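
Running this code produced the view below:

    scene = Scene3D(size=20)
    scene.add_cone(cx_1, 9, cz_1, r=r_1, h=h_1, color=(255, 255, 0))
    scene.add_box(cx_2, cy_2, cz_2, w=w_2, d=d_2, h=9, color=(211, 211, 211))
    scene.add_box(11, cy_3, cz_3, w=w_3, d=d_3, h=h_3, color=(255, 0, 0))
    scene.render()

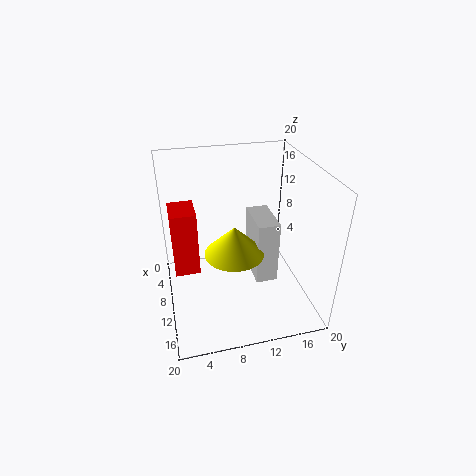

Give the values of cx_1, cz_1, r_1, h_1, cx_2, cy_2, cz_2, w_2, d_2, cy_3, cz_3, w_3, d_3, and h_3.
cx_1 = 12; cz_1 = 9; r_1 = 4; h_1 = 4; cx_2 = 7; cy_2 = 12; cz_2 = 4; w_2 = 6; d_2 = 3; cy_3 = 1; cz_3 = 9; w_3 = 4; d_3 = 3; h_3 = 8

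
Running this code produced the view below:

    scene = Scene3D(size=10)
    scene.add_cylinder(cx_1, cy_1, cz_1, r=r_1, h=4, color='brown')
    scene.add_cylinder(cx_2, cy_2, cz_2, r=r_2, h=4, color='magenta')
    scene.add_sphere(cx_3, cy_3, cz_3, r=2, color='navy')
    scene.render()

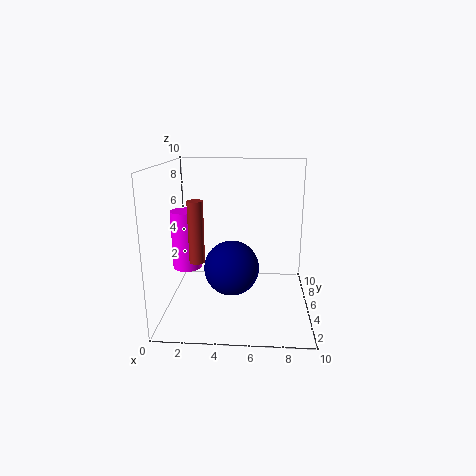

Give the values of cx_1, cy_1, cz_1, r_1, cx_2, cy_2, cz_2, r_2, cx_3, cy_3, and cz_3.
cx_1 = 2.5, cy_1 = 3, cz_1 = 4, r_1 = 0.5, cx_2 = 1.5, cy_2 = 4.5, cz_2 = 3, r_2 = 1, cx_3 = 4.5, cy_3 = 5.5, cz_3 = 2.5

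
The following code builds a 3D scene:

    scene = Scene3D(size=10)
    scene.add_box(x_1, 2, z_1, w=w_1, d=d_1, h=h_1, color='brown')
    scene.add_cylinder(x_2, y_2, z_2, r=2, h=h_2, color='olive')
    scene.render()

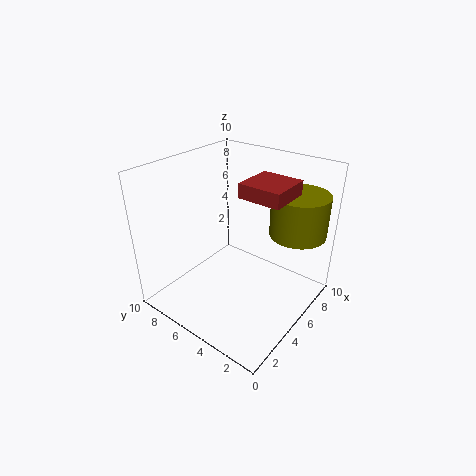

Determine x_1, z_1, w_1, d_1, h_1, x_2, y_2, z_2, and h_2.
x_1 = 5; z_1 = 8; w_1 = 3; d_1 = 3; h_1 = 1; x_2 = 8; y_2 = 2; z_2 = 5; h_2 = 3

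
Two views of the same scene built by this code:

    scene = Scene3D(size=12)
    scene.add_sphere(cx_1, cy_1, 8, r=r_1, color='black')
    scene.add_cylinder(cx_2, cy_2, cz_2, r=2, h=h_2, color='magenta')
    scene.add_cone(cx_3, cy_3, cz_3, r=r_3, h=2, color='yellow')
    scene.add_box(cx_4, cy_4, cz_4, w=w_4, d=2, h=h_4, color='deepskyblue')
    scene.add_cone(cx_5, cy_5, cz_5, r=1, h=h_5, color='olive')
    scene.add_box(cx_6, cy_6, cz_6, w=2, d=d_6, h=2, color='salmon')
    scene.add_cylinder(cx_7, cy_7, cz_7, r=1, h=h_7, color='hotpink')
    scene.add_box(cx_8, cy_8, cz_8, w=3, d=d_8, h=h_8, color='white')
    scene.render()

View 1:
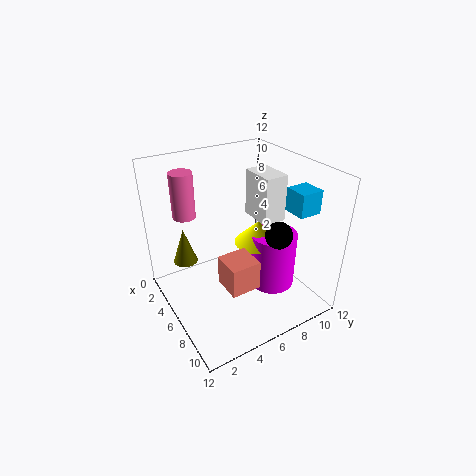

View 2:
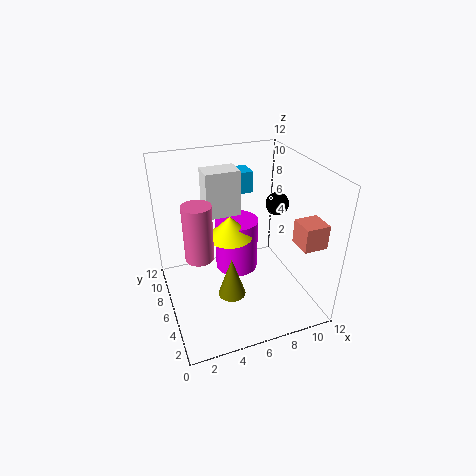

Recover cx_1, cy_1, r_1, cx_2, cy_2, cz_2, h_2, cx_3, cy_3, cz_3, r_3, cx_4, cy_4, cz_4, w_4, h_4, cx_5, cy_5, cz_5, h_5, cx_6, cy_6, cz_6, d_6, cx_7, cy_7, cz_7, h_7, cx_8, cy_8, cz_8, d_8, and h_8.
cx_1 = 10
cy_1 = 7
r_1 = 1
cx_2 = 7
cy_2 = 9
cz_2 = 1
h_2 = 5
cx_3 = 6
cy_3 = 8
cz_3 = 5
r_3 = 2
cx_4 = 7
cy_4 = 10
cz_4 = 8
w_4 = 2
h_4 = 2
cx_5 = 4
cy_5 = 2
cz_5 = 4
h_5 = 3
cx_6 = 10
cy_6 = 2
cz_6 = 6
d_6 = 2
cx_7 = 2
cy_7 = 3
cz_7 = 7
h_7 = 4
cx_8 = 4
cy_8 = 8
cz_8 = 7
d_8 = 2
h_8 = 4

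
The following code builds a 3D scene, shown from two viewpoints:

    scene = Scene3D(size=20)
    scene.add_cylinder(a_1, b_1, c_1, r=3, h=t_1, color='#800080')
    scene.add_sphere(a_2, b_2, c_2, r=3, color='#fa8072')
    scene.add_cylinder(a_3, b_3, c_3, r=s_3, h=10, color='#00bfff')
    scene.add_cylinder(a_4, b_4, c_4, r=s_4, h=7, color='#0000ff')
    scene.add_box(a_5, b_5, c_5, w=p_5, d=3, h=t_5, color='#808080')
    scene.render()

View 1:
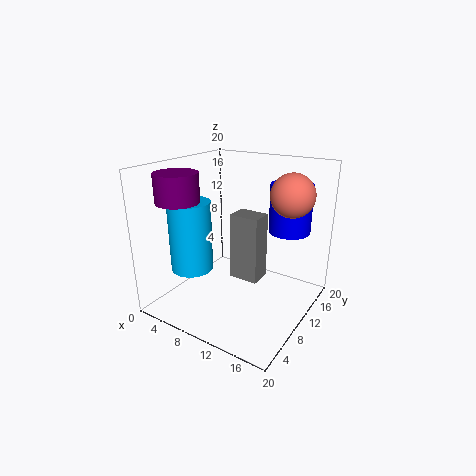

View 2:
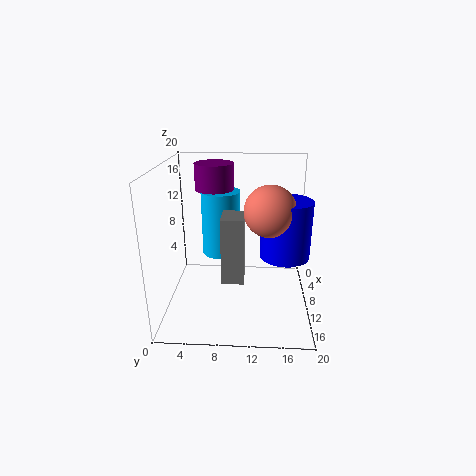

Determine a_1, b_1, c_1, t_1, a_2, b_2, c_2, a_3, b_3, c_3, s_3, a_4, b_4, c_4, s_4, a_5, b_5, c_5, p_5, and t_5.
a_1 = 3
b_1 = 6
c_1 = 15
t_1 = 4
a_2 = 16
b_2 = 14
c_2 = 16
a_3 = 4
b_3 = 7
c_3 = 5
s_3 = 3
a_4 = 15
b_4 = 16
c_4 = 10
s_4 = 3
a_5 = 10
b_5 = 8
c_5 = 5
p_5 = 4
t_5 = 9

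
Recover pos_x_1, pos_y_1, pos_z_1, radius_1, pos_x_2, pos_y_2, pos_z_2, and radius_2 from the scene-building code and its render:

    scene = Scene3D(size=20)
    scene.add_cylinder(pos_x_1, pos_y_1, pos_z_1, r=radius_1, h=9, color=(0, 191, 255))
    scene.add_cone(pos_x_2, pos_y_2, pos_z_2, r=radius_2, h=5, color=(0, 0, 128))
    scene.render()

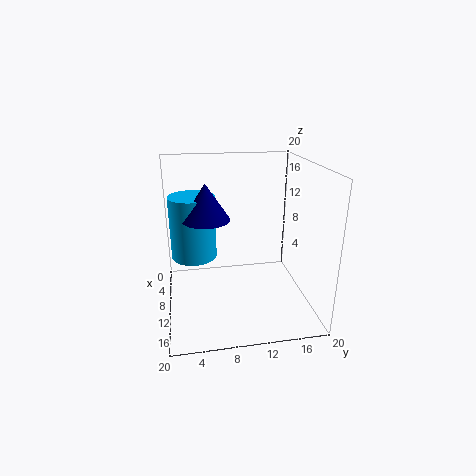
pos_x_1 = 7.25; pos_y_1 = 4; pos_z_1 = 6.5; radius_1 = 3.25; pos_x_2 = 9.5; pos_y_2 = 5.75; pos_z_2 = 12.75; radius_2 = 3.25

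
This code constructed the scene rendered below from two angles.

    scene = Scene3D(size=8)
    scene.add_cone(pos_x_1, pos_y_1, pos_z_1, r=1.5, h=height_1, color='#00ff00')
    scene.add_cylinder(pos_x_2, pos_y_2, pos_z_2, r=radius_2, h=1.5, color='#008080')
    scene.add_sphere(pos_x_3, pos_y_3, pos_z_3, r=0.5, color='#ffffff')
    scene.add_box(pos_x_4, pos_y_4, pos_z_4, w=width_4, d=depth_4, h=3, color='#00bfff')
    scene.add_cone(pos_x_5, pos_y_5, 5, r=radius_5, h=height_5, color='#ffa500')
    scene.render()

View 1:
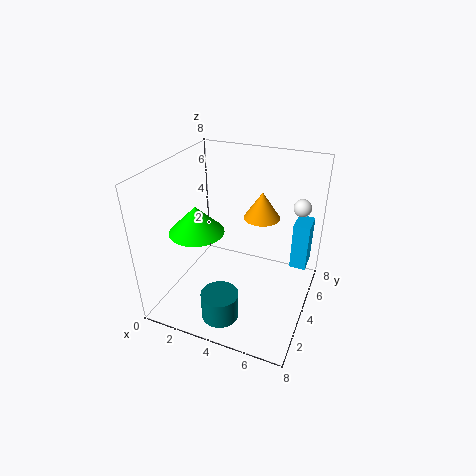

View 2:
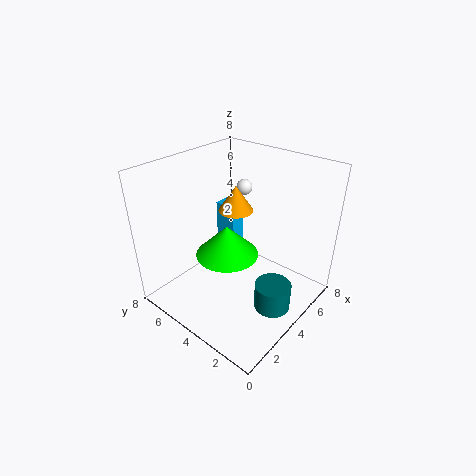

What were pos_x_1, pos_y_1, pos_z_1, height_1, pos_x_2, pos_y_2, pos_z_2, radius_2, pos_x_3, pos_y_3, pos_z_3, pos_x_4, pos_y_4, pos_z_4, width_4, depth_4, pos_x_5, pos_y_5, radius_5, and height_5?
pos_x_1 = 2
pos_y_1 = 3
pos_z_1 = 4.5
height_1 = 1.5
pos_x_2 = 4
pos_y_2 = 1.5
pos_z_2 = 0.5
radius_2 = 1
pos_x_3 = 7
pos_y_3 = 6
pos_z_3 = 5.5
pos_x_4 = 6.5
pos_y_4 = 6.5
pos_z_4 = 1
width_4 = 1
depth_4 = 1.5
pos_x_5 = 5
pos_y_5 = 5
radius_5 = 1
height_5 = 1.5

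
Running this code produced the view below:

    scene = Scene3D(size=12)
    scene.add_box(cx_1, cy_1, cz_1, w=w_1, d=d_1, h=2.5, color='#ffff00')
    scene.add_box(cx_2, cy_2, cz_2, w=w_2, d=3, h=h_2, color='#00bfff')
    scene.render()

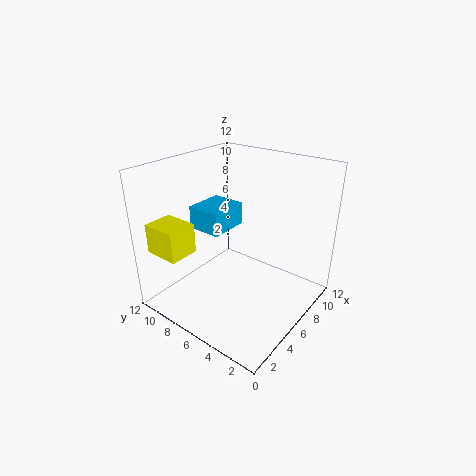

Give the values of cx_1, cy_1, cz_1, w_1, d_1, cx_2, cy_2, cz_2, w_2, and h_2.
cx_1 = 1
cy_1 = 8.5
cz_1 = 5
w_1 = 2.5
d_1 = 3
cx_2 = 5
cy_2 = 7.5
cz_2 = 6
w_2 = 3.5
h_2 = 2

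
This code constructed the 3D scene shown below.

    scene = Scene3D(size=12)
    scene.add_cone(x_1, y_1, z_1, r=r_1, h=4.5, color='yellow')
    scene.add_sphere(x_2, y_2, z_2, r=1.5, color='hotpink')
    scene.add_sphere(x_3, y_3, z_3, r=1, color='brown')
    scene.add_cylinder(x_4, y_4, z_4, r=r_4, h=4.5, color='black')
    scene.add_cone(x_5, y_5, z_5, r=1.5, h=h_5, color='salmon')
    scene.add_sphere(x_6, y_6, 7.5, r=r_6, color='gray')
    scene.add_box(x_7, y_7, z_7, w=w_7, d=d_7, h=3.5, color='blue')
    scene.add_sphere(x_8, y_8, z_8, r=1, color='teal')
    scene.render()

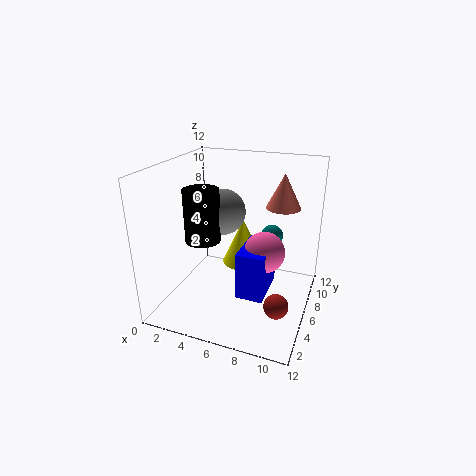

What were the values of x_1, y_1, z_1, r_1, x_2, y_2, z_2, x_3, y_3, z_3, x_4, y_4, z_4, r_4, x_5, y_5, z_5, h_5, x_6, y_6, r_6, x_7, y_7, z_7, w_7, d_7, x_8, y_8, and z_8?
x_1 = 5
y_1 = 10
z_1 = 1.5
r_1 = 2
x_2 = 9
y_2 = 3.5
z_2 = 6.5
x_3 = 10
y_3 = 4
z_3 = 1.5
x_4 = 3
y_4 = 5.5
z_4 = 5.5
r_4 = 1.5
x_5 = 9
y_5 = 9
z_5 = 8
h_5 = 3
x_6 = 4
y_6 = 7.5
r_6 = 2
x_7 = 7.5
y_7 = 1.5
z_7 = 3.5
w_7 = 2
d_7 = 3.5
x_8 = 8
y_8 = 9.5
z_8 = 5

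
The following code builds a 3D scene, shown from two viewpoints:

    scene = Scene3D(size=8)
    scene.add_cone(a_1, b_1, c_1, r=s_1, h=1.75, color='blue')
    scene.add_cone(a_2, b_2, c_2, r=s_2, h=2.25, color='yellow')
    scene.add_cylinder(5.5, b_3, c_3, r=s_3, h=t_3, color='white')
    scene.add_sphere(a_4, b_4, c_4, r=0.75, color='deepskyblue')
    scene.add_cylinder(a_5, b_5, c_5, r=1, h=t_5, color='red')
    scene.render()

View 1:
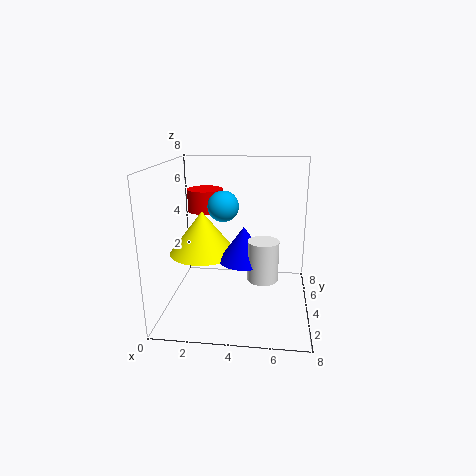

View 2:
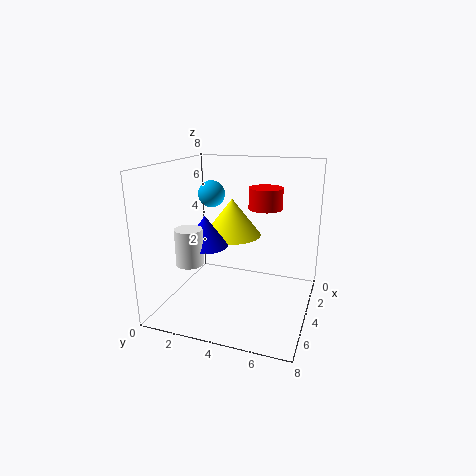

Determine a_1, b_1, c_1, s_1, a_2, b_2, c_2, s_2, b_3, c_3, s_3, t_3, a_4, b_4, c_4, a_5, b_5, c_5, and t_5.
a_1 = 4.5, b_1 = 2.25, c_1 = 3.5, s_1 = 1.25, a_2 = 2.25, b_2 = 3, c_2 = 3.5, s_2 = 1.75, b_3 = 1.75, c_3 = 2.75, s_3 = 0.75, t_3 = 2, a_4 = 3.5, b_4 = 2.25, c_4 = 6.25, a_5 = 2, b_5 = 5, c_5 = 5.25, t_5 = 1.25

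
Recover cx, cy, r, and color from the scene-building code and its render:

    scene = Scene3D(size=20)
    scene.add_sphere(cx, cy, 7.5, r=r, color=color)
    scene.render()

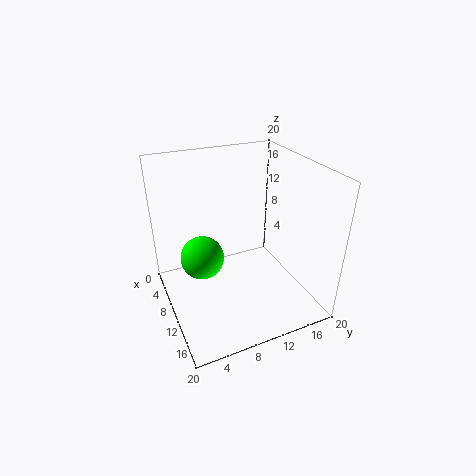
cx = 9; cy = 5; r = 3; color = 'lime'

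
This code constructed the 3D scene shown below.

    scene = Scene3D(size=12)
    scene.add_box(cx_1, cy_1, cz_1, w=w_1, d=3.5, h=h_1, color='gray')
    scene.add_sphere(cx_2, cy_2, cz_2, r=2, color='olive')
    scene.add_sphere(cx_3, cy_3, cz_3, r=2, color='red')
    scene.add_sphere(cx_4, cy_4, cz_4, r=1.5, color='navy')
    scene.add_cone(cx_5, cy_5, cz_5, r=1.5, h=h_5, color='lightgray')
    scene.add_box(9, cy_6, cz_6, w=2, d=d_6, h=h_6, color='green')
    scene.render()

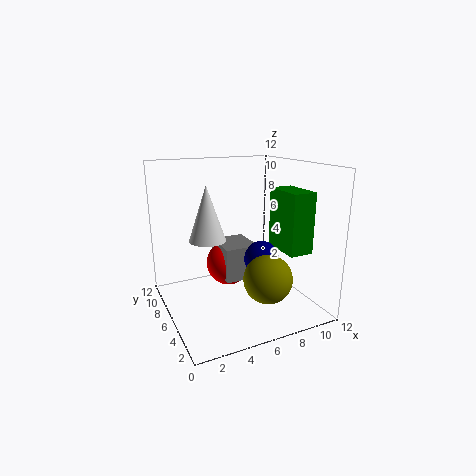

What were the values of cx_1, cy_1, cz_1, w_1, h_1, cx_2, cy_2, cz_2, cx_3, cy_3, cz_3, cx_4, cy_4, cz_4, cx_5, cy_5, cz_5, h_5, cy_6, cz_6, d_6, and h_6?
cx_1 = 5, cy_1 = 6, cz_1 = 2, w_1 = 3, h_1 = 3, cx_2 = 7.5, cy_2 = 3.5, cz_2 = 3, cx_3 = 6, cy_3 = 8, cz_3 = 3, cx_4 = 8, cy_4 = 5.5, cz_4 = 4, cx_5 = 3.5, cy_5 = 6.5, cz_5 = 6, h_5 = 4.5, cy_6 = 2.5, cz_6 = 5, d_6 = 3.5, h_6 = 5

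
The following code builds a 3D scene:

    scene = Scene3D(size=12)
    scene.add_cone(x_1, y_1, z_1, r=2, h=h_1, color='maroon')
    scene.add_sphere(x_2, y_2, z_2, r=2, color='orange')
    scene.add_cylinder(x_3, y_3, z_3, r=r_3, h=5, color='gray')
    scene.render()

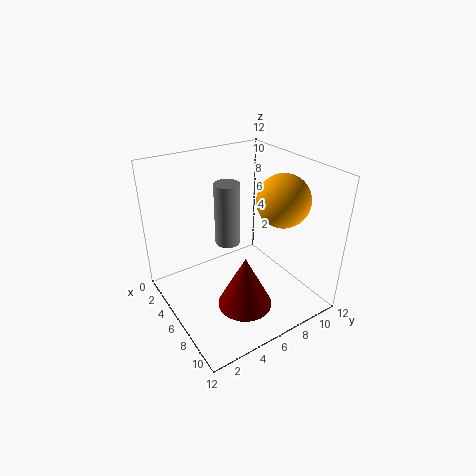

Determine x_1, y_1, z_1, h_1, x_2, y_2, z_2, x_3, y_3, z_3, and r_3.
x_1 = 10
y_1 = 4
z_1 = 3
h_1 = 4
x_2 = 9
y_2 = 8
z_2 = 10
x_3 = 6
y_3 = 5
z_3 = 6
r_3 = 1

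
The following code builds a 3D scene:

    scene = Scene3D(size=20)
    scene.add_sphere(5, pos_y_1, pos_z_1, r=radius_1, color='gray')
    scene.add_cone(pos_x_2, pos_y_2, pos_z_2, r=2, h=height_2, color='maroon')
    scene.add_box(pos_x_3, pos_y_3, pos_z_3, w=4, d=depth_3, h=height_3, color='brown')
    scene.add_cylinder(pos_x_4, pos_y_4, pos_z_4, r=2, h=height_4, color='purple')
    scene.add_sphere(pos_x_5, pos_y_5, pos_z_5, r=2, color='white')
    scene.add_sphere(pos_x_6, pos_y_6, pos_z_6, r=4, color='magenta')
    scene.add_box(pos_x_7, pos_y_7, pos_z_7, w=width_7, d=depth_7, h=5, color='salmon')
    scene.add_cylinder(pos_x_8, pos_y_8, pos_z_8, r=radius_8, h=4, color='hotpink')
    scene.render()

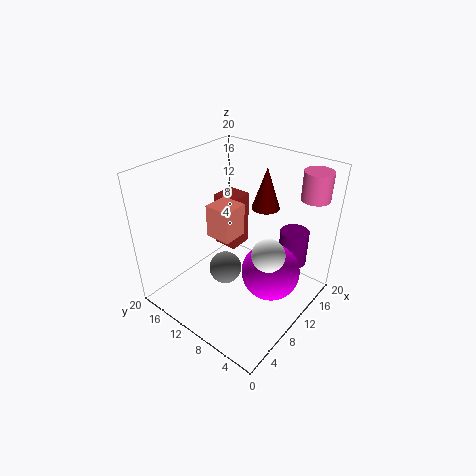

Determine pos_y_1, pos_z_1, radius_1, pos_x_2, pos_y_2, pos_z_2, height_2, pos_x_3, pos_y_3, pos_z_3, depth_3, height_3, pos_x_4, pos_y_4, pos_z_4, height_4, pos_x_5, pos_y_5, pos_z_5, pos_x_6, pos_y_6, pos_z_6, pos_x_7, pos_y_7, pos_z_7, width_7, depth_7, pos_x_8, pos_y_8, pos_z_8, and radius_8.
pos_y_1 = 8
pos_z_1 = 9
radius_1 = 2
pos_x_2 = 15
pos_y_2 = 9
pos_z_2 = 13
height_2 = 6
pos_x_3 = 15
pos_y_3 = 15
pos_z_3 = 3
depth_3 = 4
height_3 = 9
pos_x_4 = 15
pos_y_4 = 4
pos_z_4 = 6
height_4 = 5
pos_x_5 = 7
pos_y_5 = 3
pos_z_5 = 12
pos_x_6 = 11
pos_y_6 = 5
pos_z_6 = 6
pos_x_7 = 10
pos_y_7 = 12
pos_z_7 = 8
width_7 = 4
depth_7 = 4
pos_x_8 = 18
pos_y_8 = 3
pos_z_8 = 15
radius_8 = 2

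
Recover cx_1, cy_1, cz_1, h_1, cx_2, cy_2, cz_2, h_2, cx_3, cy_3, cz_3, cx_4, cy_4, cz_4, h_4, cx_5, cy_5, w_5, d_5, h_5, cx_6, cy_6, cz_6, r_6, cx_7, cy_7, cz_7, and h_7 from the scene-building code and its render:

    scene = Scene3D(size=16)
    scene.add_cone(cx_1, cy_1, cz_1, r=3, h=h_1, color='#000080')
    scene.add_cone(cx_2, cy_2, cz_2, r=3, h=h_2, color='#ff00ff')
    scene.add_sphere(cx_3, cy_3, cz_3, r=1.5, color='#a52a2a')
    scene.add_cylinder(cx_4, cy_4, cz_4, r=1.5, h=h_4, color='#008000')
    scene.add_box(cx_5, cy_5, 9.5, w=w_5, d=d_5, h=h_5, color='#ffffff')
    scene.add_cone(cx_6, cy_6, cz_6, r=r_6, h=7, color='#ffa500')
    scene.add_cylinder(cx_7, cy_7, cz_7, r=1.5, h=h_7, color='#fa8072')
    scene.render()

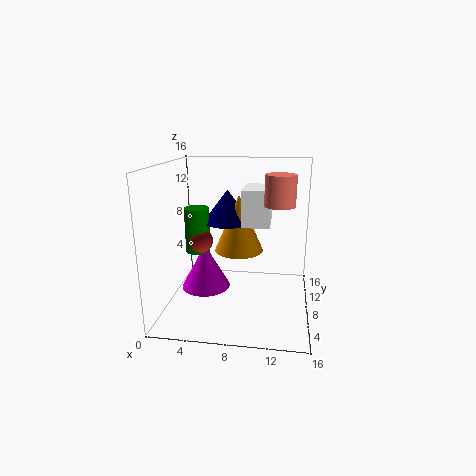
cx_1 = 6; cy_1 = 12.5; cz_1 = 8.5; h_1 = 4; cx_2 = 3.5; cy_2 = 10.5; cz_2 = 0.5; h_2 = 5.5; cx_3 = 3; cy_3 = 10.5; cz_3 = 6.5; cx_4 = 2.5; cy_4 = 11; cz_4 = 5; h_4 = 5.5; cx_5 = 8.5; cy_5 = 7; w_5 = 3; d_5 = 4.5; h_5 = 4; cx_6 = 7.5; cy_6 = 12; cz_6 = 5; r_6 = 3; cx_7 = 12.5; cy_7 = 5; cz_7 = 12.5; h_7 = 3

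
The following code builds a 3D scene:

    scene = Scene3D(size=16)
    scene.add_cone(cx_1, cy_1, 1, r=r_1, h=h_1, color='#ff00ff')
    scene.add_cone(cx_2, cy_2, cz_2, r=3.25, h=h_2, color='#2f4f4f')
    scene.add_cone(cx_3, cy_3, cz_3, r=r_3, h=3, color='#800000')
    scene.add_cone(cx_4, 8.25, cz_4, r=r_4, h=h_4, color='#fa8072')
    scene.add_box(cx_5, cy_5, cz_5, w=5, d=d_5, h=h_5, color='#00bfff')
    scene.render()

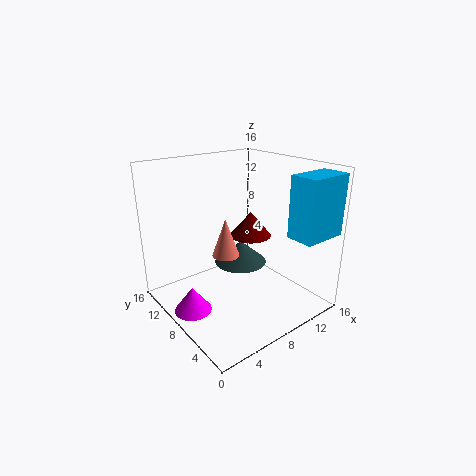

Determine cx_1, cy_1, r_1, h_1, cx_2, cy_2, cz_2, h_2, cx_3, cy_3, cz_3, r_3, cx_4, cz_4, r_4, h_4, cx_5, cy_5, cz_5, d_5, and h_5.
cx_1 = 2
cy_1 = 8.25
r_1 = 2
h_1 = 2.75
cx_2 = 10.75
cy_2 = 11
cz_2 = 3
h_2 = 2.75
cx_3 = 11.5
cy_3 = 10
cz_3 = 6.75
r_3 = 2.5
cx_4 = 6.5
cz_4 = 6.25
r_4 = 1.5
h_4 = 4.25
cx_5 = 10.75
cy_5 = 0.25
cz_5 = 9
d_5 = 3
h_5 = 6.5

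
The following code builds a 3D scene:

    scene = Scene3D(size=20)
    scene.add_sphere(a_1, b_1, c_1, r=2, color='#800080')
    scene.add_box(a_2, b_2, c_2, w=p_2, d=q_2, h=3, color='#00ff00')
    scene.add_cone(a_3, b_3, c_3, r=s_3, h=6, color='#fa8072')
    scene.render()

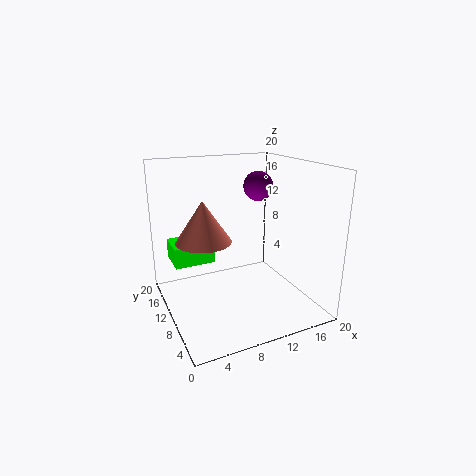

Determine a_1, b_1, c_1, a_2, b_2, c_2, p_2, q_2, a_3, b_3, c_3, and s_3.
a_1 = 13
b_1 = 10
c_1 = 17
a_2 = 2
b_2 = 14
c_2 = 5
p_2 = 6
q_2 = 5
a_3 = 6
b_3 = 13
c_3 = 9
s_3 = 4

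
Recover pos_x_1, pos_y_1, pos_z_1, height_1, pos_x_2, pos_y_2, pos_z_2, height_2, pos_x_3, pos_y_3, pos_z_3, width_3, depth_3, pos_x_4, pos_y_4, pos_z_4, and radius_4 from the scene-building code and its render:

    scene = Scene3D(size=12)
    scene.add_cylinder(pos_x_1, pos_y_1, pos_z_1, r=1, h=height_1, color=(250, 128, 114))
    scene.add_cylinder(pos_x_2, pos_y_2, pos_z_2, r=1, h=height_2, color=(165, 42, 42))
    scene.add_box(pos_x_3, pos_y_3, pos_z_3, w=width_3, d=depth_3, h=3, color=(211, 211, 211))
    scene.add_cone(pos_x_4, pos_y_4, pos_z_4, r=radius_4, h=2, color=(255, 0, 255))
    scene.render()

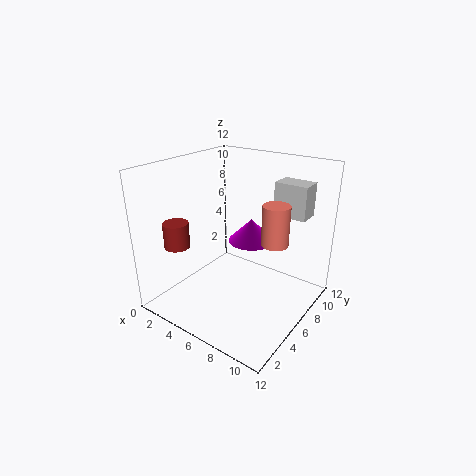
pos_x_1 = 10, pos_y_1 = 5, pos_z_1 = 7, height_1 = 3, pos_x_2 = 3, pos_y_2 = 2, pos_z_2 = 6, height_2 = 2, pos_x_3 = 7, pos_y_3 = 10, pos_z_3 = 7, width_3 = 3, depth_3 = 2, pos_x_4 = 6, pos_y_4 = 8, pos_z_4 = 5, radius_4 = 2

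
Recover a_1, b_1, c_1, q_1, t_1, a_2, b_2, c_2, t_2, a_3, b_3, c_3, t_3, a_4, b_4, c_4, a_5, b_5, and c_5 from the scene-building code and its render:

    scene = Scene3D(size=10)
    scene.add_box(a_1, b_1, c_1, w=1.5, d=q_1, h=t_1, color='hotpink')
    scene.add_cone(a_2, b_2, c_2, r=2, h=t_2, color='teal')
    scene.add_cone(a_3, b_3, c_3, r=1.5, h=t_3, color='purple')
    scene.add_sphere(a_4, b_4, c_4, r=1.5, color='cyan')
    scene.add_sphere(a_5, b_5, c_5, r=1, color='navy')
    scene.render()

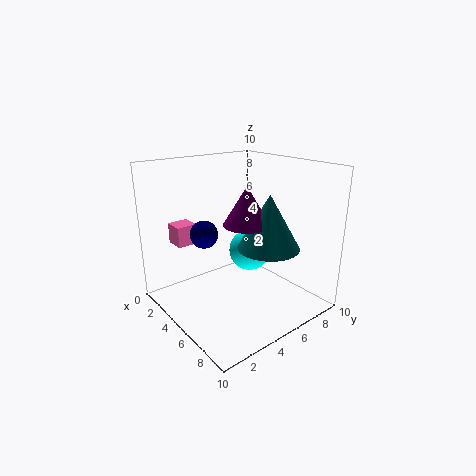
a_1 = 0.5, b_1 = 2, c_1 = 4, q_1 = 1.5, t_1 = 1.5, a_2 = 7.5, b_2 = 5.5, c_2 = 5, t_2 = 3.5, a_3 = 6.5, b_3 = 4.5, c_3 = 6.5, t_3 = 2.5, a_4 = 4.5, b_4 = 6.5, c_4 = 3.5, a_5 = 3, b_5 = 3.5, c_5 = 5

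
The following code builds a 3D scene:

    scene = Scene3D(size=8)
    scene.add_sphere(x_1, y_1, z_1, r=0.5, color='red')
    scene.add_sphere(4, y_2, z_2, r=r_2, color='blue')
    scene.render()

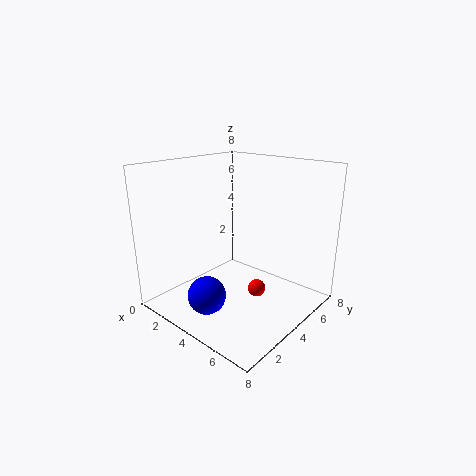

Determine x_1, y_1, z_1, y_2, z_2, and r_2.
x_1 = 5; y_1 = 4.5; z_1 = 1; y_2 = 1.5; z_2 = 1.5; r_2 = 1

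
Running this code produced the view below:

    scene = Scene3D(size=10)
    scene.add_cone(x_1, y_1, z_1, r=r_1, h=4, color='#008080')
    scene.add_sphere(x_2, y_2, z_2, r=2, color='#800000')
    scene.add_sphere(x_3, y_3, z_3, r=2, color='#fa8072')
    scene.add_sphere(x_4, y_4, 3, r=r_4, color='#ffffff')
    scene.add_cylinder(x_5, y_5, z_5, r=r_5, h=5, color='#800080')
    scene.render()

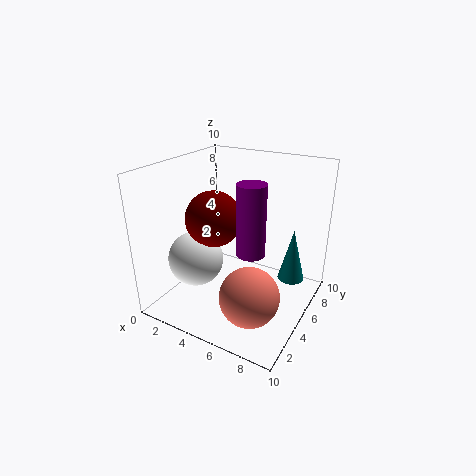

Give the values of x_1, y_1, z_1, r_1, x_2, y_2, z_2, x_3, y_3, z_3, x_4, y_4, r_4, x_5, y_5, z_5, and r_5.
x_1 = 8
y_1 = 8
z_1 = 1
r_1 = 1
x_2 = 3
y_2 = 5
z_2 = 6
x_3 = 7
y_3 = 3
z_3 = 2
x_4 = 2
y_4 = 4
r_4 = 2
x_5 = 6
y_5 = 5
z_5 = 4
r_5 = 1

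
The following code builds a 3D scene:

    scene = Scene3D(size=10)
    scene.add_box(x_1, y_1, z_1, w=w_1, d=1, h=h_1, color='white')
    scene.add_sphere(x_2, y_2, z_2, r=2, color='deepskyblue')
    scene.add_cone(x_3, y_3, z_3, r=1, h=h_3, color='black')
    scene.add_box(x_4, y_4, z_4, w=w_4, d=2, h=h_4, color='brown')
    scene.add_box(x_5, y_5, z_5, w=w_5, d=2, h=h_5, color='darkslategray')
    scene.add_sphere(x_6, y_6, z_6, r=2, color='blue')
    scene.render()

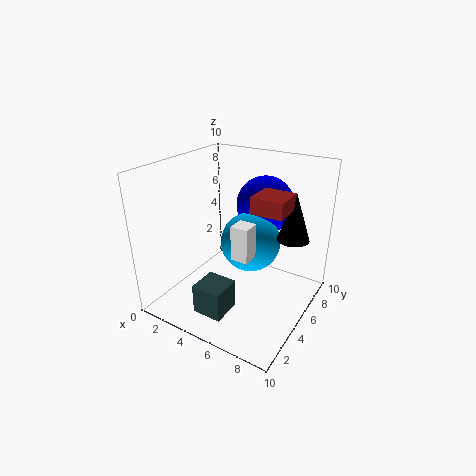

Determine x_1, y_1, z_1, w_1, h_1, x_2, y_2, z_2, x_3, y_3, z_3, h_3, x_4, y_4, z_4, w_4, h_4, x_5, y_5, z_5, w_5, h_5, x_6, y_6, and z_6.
x_1 = 7; y_1 = 1; z_1 = 6; w_1 = 1; h_1 = 2; x_2 = 6; y_2 = 5; z_2 = 5; x_3 = 9; y_3 = 5; z_3 = 6; h_3 = 3; x_4 = 7; y_4 = 3; z_4 = 8; w_4 = 2; h_4 = 1; x_5 = 4; y_5 = 1; z_5 = 1; w_5 = 2; h_5 = 2; x_6 = 6; y_6 = 7; z_6 = 7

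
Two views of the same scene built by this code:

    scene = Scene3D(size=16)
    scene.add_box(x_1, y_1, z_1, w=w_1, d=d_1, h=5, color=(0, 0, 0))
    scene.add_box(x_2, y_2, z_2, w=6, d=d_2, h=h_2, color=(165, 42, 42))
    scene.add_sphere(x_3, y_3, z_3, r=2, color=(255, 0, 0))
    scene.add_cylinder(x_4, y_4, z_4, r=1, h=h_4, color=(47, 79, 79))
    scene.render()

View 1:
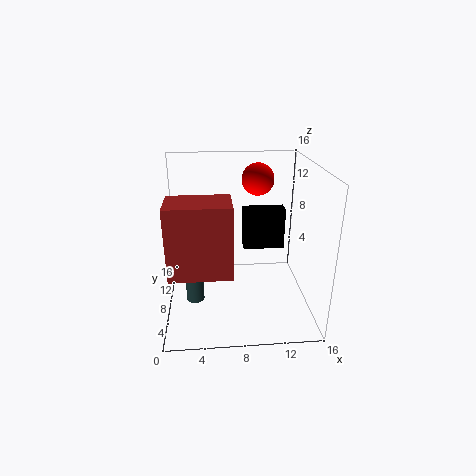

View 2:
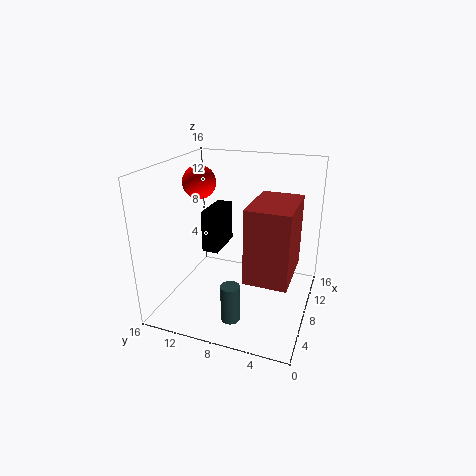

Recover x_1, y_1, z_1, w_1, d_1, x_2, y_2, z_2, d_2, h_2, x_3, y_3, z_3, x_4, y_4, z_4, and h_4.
x_1 = 9; y_1 = 11; z_1 = 5; w_1 = 5; d_1 = 2; x_2 = 1; y_2 = 1; z_2 = 7; d_2 = 4; h_2 = 7; x_3 = 11; y_3 = 14; z_3 = 13; x_4 = 3; y_4 = 7; z_4 = 1; h_4 = 4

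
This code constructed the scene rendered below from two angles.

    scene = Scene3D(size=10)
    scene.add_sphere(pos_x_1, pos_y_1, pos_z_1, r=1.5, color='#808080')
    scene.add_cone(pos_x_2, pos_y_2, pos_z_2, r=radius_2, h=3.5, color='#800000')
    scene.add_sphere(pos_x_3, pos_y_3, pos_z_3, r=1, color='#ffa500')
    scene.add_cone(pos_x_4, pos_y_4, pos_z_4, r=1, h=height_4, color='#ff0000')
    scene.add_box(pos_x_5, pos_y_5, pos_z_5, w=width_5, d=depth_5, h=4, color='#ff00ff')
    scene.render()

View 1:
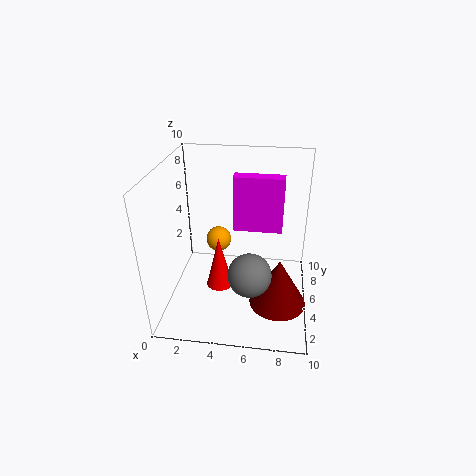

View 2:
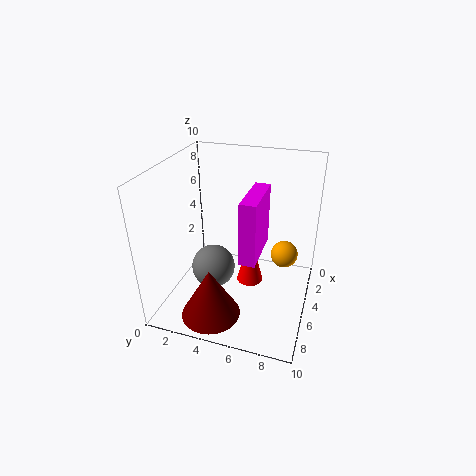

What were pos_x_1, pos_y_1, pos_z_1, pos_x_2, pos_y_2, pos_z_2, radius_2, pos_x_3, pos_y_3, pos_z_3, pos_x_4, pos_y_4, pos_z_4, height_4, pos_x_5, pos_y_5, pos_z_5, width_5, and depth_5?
pos_x_1 = 6; pos_y_1 = 3.5; pos_z_1 = 3; pos_x_2 = 8; pos_y_2 = 4; pos_z_2 = 0.5; radius_2 = 2; pos_x_3 = 3; pos_y_3 = 8; pos_z_3 = 3; pos_x_4 = 3.5; pos_y_4 = 5.5; pos_z_4 = 0.5; height_4 = 4; pos_x_5 = 4.5; pos_y_5 = 6; pos_z_5 = 5; width_5 = 3.5; depth_5 = 1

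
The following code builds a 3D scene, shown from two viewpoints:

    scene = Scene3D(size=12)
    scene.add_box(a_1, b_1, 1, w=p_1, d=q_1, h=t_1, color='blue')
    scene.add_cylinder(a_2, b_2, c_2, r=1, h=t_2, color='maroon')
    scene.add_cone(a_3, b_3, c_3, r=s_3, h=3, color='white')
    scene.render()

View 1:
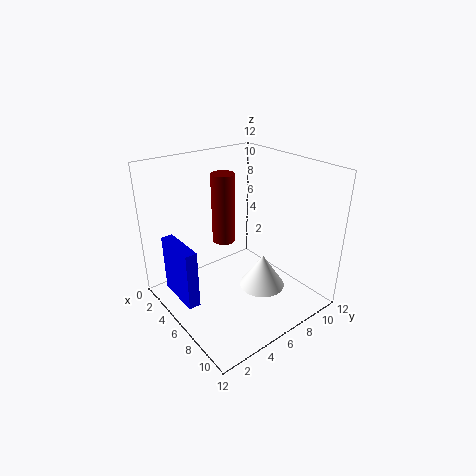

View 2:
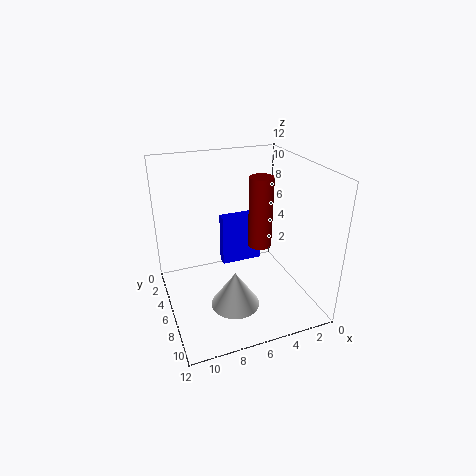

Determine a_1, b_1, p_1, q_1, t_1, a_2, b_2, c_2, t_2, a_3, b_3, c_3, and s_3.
a_1 = 2, b_1 = 1, p_1 = 4, q_1 = 1, t_1 = 5, a_2 = 4, b_2 = 6, c_2 = 5, t_2 = 6, a_3 = 7, b_3 = 8, c_3 = 1, s_3 = 2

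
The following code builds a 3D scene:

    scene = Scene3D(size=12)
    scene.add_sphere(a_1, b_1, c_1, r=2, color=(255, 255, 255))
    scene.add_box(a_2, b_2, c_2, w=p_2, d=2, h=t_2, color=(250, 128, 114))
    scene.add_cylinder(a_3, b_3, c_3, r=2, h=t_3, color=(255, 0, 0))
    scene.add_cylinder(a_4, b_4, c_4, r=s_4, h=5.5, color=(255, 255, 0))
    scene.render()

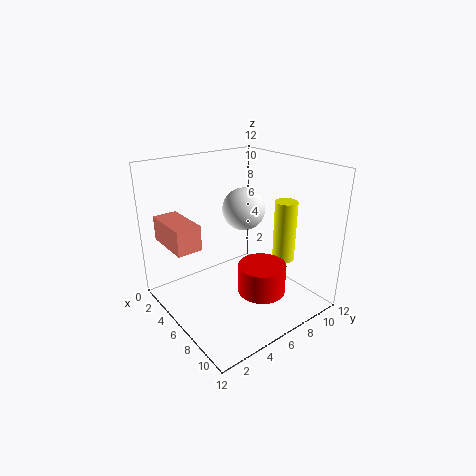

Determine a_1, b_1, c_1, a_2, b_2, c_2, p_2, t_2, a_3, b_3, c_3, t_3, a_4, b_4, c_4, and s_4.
a_1 = 3; b_1 = 9; c_1 = 7; a_2 = 2; b_2 = 0.5; c_2 = 6; p_2 = 4; t_2 = 2; a_3 = 8; b_3 = 7; c_3 = 1.5; t_3 = 2.5; a_4 = 7; b_4 = 10.5; c_4 = 3; s_4 = 1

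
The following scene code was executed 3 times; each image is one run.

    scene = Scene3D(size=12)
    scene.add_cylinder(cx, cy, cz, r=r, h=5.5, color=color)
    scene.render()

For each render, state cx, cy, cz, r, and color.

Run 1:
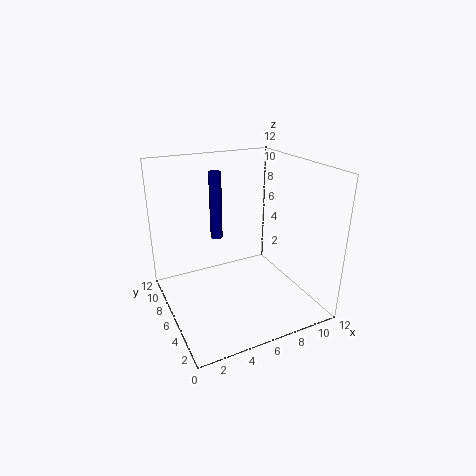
cx = 4.5; cy = 7; cz = 6; r = 0.5; color = 'navy'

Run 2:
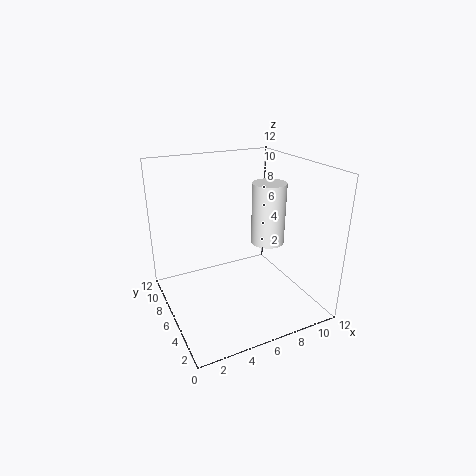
cx = 9.5; cy = 7; cz = 4.5; r = 1.5; color = 'white'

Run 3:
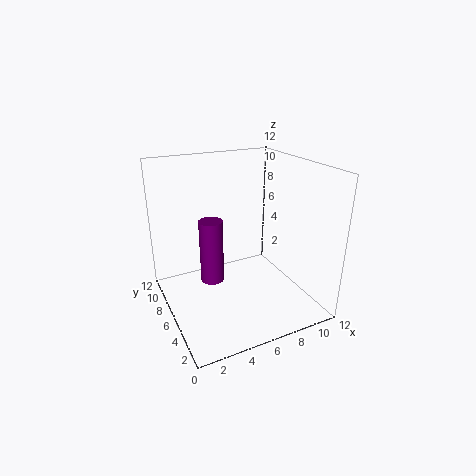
cx = 4; cy = 7; cz = 2; r = 1; color = 'purple'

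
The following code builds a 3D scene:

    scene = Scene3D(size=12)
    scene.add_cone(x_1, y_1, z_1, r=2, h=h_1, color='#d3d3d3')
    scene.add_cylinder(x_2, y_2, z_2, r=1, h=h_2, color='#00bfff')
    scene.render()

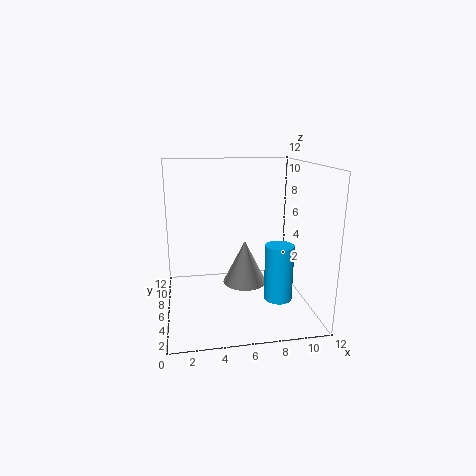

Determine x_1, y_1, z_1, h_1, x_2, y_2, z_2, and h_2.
x_1 = 7
y_1 = 8
z_1 = 1
h_1 = 4
x_2 = 8
y_2 = 1
z_2 = 3
h_2 = 4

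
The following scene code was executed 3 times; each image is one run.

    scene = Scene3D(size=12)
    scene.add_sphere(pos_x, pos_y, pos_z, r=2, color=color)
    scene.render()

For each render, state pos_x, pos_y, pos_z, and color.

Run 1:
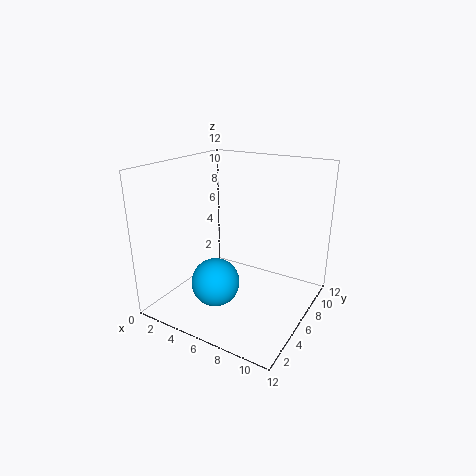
pos_x = 5
pos_y = 4
pos_z = 2.5
color = 'deepskyblue'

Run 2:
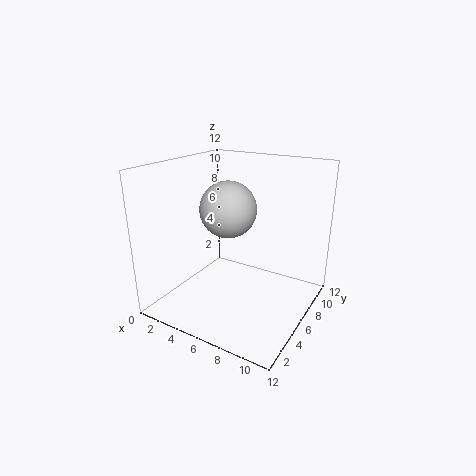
pos_x = 7
pos_y = 3
pos_z = 9.5
color = 'lightgray'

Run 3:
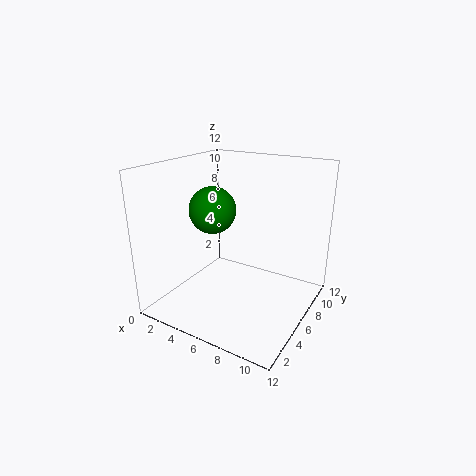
pos_x = 3.5
pos_y = 6
pos_z = 8
color = 'green'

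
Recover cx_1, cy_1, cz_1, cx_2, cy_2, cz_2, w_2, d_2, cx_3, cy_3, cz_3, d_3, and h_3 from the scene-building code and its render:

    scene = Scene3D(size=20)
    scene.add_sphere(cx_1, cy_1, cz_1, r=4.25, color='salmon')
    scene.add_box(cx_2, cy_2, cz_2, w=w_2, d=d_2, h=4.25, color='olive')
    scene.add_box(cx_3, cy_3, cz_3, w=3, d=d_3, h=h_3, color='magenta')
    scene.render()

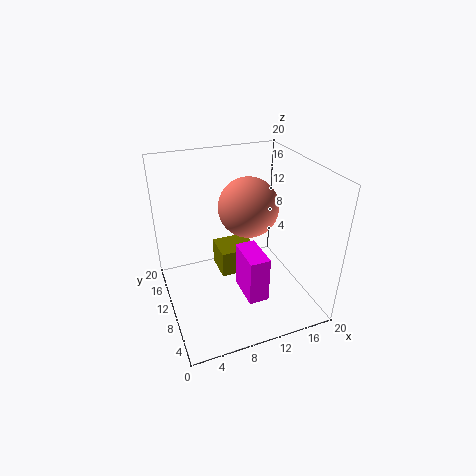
cx_1 = 12.25, cy_1 = 11.75, cz_1 = 13.5, cx_2 = 9, cy_2 = 14, cz_2 = 0.5, w_2 = 5.75, d_2 = 5, cx_3 = 10.5, cy_3 = 6.5, cz_3 = 0.5, d_3 = 5.75, h_3 = 7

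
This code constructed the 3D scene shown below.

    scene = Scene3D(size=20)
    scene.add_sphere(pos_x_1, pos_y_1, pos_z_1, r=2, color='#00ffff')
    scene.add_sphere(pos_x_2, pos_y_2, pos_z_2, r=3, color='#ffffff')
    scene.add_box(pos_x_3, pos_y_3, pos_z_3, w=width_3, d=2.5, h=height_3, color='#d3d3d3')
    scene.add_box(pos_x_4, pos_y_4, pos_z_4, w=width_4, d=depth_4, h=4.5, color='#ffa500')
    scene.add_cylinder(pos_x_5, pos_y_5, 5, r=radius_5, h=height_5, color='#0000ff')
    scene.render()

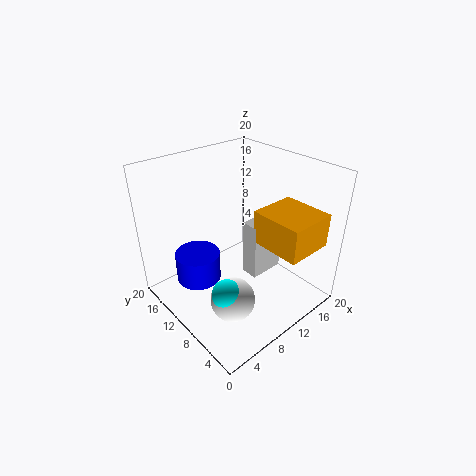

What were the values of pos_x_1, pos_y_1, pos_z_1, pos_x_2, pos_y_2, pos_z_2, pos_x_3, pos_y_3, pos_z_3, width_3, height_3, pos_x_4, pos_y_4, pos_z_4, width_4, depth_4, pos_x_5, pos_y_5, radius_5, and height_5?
pos_x_1 = 5; pos_y_1 = 6.5; pos_z_1 = 5; pos_x_2 = 6; pos_y_2 = 6.5; pos_z_2 = 3.5; pos_x_3 = 10.5; pos_y_3 = 7; pos_z_3 = 4.5; width_3 = 5; height_3 = 8; pos_x_4 = 10.5; pos_y_4 = 0.5; pos_z_4 = 10.5; width_4 = 6.5; depth_4 = 7; pos_x_5 = 4.5; pos_y_5 = 12; radius_5 = 3; height_5 = 4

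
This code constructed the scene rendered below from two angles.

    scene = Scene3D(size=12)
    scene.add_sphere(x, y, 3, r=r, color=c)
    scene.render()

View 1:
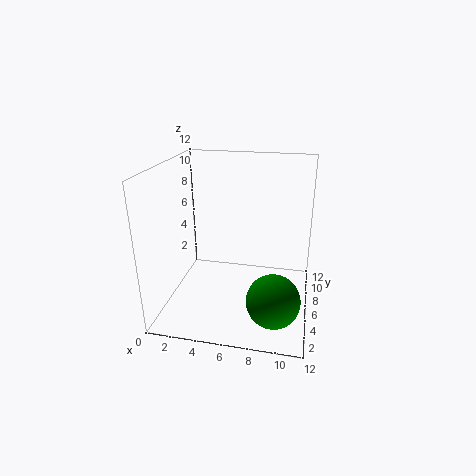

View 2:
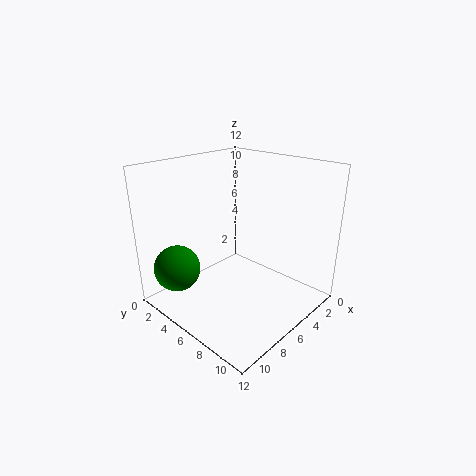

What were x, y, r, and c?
x = 9.5
y = 2
r = 2
c = 'green'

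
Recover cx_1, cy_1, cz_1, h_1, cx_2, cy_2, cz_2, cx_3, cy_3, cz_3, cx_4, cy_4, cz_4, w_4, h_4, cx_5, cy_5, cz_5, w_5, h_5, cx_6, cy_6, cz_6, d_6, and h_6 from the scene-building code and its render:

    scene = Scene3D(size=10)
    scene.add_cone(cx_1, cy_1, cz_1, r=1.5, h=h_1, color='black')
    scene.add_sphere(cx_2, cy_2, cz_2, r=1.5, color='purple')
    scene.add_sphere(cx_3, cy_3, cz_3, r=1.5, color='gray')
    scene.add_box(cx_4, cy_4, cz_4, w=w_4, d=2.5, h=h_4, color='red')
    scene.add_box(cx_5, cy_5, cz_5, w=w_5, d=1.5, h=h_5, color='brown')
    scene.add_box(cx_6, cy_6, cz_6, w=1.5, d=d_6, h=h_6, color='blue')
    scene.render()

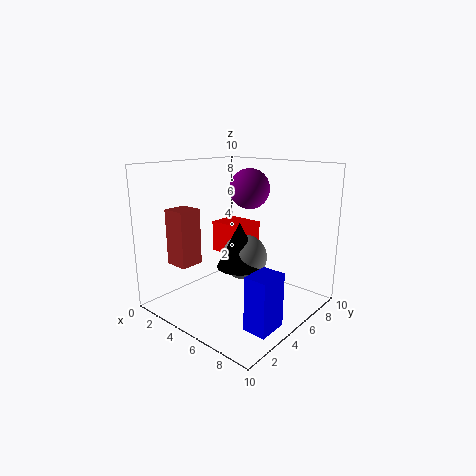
cx_1 = 6
cy_1 = 4
cz_1 = 3.5
h_1 = 3
cx_2 = 4
cy_2 = 7.5
cz_2 = 8
cx_3 = 6
cy_3 = 4.5
cz_3 = 4
cx_4 = 0.5
cy_4 = 7
cz_4 = 2.5
w_4 = 3
h_4 = 2.5
cx_5 = 3
cy_5 = 0.5
cz_5 = 4
w_5 = 1.5
h_5 = 3.5
cx_6 = 8
cy_6 = 2
cz_6 = 0.5
d_6 = 2
h_6 = 3.5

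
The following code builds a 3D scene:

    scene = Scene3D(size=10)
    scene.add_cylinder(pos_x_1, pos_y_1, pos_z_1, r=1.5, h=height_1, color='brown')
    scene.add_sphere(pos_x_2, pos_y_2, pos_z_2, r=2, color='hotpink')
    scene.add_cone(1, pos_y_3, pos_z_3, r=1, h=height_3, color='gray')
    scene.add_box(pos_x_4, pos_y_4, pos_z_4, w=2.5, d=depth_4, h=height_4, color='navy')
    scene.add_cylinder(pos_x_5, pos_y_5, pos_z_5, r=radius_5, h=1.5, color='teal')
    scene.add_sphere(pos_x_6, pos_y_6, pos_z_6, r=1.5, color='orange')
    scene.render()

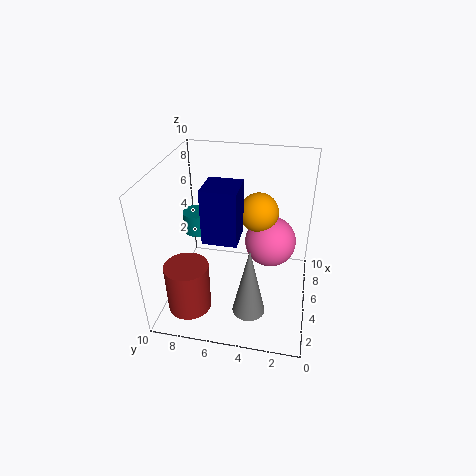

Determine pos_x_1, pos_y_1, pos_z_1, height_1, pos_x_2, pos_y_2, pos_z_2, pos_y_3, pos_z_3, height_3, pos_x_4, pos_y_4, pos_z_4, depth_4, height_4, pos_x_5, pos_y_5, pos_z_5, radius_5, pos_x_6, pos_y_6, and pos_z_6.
pos_x_1 = 2.5
pos_y_1 = 8
pos_z_1 = 0.5
height_1 = 3.5
pos_x_2 = 8
pos_y_2 = 3
pos_z_2 = 3
pos_y_3 = 3.5
pos_z_3 = 2.5
height_3 = 4.5
pos_x_4 = 4.5
pos_y_4 = 5
pos_z_4 = 4.5
depth_4 = 2.5
height_4 = 4
pos_x_5 = 5.5
pos_y_5 = 8
pos_z_5 = 5
radius_5 = 1
pos_x_6 = 8
pos_y_6 = 4
pos_z_6 = 5.5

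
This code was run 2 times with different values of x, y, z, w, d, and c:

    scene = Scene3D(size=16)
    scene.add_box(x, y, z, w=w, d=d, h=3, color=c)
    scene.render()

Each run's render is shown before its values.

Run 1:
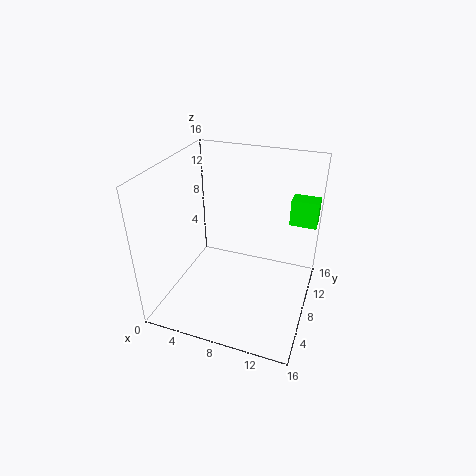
x = 13; y = 11; z = 9; w = 3; d = 2; c = 'lime'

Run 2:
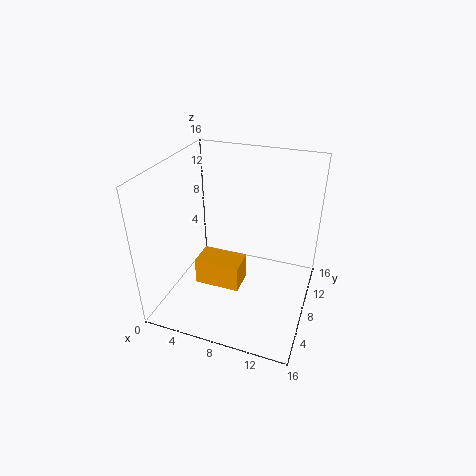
x = 4; y = 5; z = 3; w = 5; d = 3; c = 'orange'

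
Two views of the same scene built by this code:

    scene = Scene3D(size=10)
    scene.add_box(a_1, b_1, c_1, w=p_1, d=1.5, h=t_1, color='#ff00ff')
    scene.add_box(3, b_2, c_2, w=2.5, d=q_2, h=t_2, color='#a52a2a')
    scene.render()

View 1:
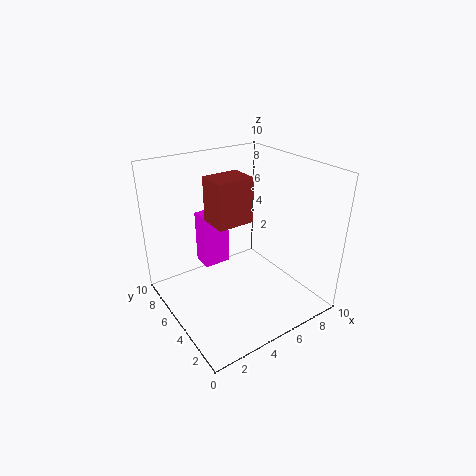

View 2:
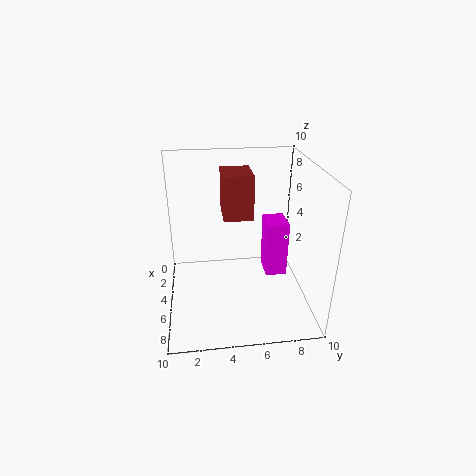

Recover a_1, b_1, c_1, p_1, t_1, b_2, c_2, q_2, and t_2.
a_1 = 3.5, b_1 = 7, c_1 = 2, p_1 = 2, t_1 = 4, b_2 = 4, c_2 = 6.5, q_2 = 2, t_2 = 3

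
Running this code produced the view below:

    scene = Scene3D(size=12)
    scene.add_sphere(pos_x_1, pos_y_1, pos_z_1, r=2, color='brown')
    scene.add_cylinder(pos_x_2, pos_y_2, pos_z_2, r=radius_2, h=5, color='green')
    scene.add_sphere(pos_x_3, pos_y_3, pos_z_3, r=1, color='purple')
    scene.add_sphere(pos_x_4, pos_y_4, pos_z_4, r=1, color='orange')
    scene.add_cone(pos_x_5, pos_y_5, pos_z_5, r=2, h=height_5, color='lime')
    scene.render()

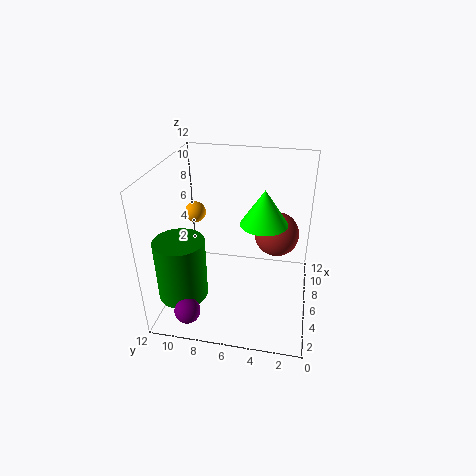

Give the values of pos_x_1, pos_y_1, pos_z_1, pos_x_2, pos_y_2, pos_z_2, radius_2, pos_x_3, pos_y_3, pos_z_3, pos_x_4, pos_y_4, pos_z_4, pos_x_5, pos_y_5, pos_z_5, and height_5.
pos_x_1 = 9
pos_y_1 = 3
pos_z_1 = 5
pos_x_2 = 3
pos_y_2 = 10
pos_z_2 = 2
radius_2 = 2
pos_x_3 = 1
pos_y_3 = 9
pos_z_3 = 2
pos_x_4 = 10
pos_y_4 = 11
pos_z_4 = 6
pos_x_5 = 7
pos_y_5 = 4
pos_z_5 = 7
height_5 = 3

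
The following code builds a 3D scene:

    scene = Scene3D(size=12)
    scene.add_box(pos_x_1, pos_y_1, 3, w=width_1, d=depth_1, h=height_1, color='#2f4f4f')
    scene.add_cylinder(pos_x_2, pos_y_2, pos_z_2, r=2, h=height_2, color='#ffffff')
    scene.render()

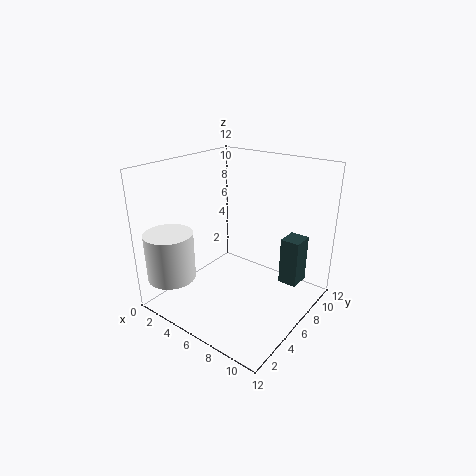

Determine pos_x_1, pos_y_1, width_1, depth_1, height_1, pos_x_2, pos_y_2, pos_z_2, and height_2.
pos_x_1 = 9.75
pos_y_1 = 6.5
width_1 = 1.5
depth_1 = 1.75
height_1 = 3.75
pos_x_2 = 2
pos_y_2 = 2
pos_z_2 = 2.75
height_2 = 4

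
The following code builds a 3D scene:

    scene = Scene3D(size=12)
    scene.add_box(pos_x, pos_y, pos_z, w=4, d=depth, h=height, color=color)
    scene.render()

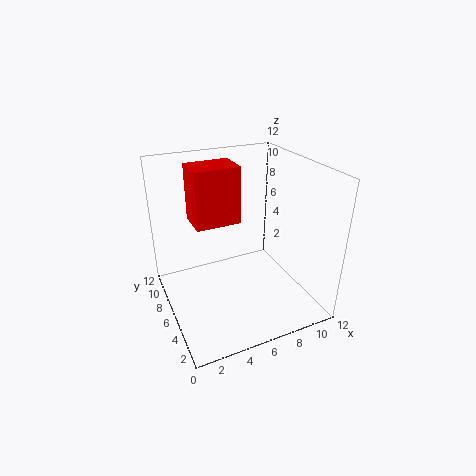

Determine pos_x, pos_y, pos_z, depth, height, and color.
pos_x = 3; pos_y = 7.5; pos_z = 6.5; depth = 3; height = 5; color = 'red'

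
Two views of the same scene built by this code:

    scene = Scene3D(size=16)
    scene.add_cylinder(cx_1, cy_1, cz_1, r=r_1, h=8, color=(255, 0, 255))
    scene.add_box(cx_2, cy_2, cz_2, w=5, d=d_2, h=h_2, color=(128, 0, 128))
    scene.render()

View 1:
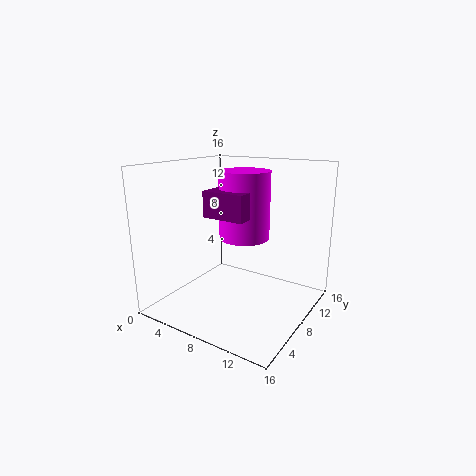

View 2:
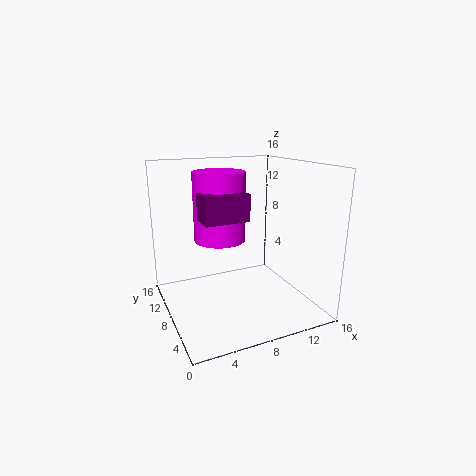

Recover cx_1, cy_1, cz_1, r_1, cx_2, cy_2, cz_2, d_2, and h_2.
cx_1 = 7
cy_1 = 11
cz_1 = 7
r_1 = 3
cx_2 = 4
cy_2 = 7
cz_2 = 10
d_2 = 3
h_2 = 3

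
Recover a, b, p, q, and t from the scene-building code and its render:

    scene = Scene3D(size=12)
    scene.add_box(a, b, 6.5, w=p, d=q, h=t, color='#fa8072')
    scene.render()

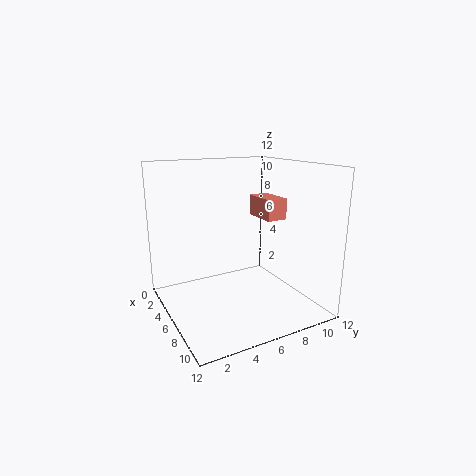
a = 1, b = 10, p = 3.5, q = 2, t = 2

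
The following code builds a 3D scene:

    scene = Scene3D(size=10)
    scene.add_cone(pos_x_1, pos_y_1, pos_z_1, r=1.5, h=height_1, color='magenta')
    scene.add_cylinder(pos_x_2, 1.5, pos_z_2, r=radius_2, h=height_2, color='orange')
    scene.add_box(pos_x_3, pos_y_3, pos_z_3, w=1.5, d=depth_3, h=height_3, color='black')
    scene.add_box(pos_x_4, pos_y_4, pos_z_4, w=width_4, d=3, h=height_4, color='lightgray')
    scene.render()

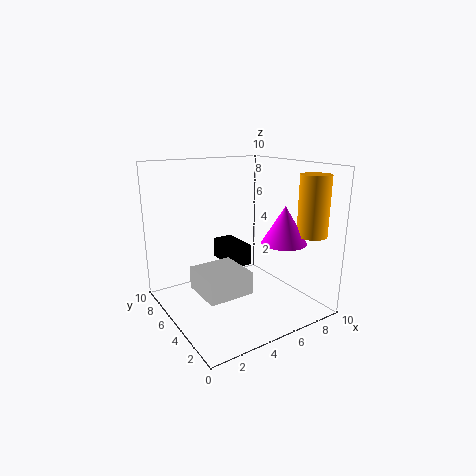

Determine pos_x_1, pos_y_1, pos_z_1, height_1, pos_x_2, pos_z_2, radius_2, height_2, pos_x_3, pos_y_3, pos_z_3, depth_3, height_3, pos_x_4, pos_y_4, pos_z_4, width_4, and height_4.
pos_x_1 = 7
pos_y_1 = 2.5
pos_z_1 = 5
height_1 = 2.5
pos_x_2 = 8.5
pos_z_2 = 5.5
radius_2 = 1
height_2 = 4
pos_x_3 = 5
pos_y_3 = 5.5
pos_z_3 = 2.5
depth_3 = 3
height_3 = 1.5
pos_x_4 = 1.5
pos_y_4 = 2.5
pos_z_4 = 2
width_4 = 3
height_4 = 1.5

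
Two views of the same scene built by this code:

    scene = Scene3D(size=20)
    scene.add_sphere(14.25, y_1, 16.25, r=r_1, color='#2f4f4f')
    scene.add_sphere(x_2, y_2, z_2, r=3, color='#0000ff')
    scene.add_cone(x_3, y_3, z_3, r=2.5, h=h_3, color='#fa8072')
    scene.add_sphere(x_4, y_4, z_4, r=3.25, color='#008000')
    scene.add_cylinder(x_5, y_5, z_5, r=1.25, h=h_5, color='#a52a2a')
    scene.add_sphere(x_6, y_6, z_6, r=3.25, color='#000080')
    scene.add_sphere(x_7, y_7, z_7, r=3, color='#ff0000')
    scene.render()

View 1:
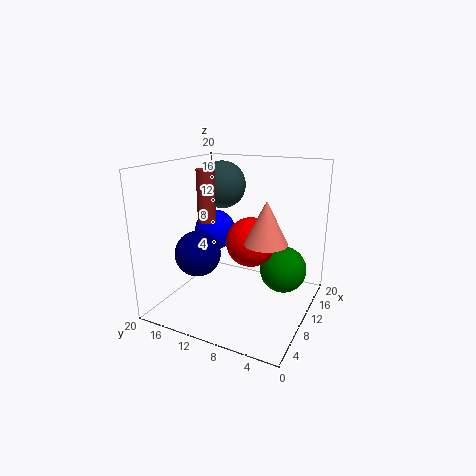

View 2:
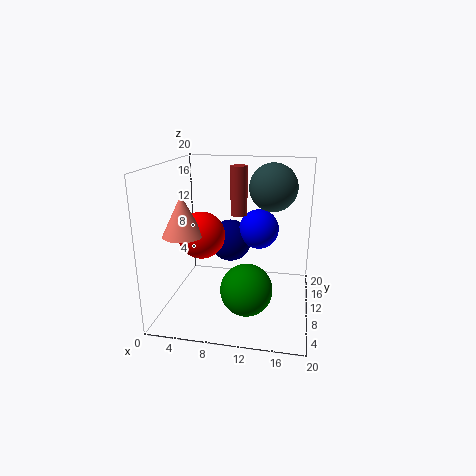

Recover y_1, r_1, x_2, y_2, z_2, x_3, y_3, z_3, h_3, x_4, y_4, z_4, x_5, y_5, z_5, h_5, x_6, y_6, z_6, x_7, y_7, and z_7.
y_1 = 14.75
r_1 = 3.5
x_2 = 12.25
y_2 = 15
z_2 = 9.75
x_3 = 4.5
y_3 = 3.75
z_3 = 12.25
h_3 = 5
x_4 = 12.25
y_4 = 4
z_4 = 5.5
x_5 = 9.25
y_5 = 14.5
z_5 = 12
h_5 = 7.25
x_6 = 7.75
y_6 = 15.25
z_6 = 7.5
x_7 = 6
y_7 = 6.25
z_7 = 11.5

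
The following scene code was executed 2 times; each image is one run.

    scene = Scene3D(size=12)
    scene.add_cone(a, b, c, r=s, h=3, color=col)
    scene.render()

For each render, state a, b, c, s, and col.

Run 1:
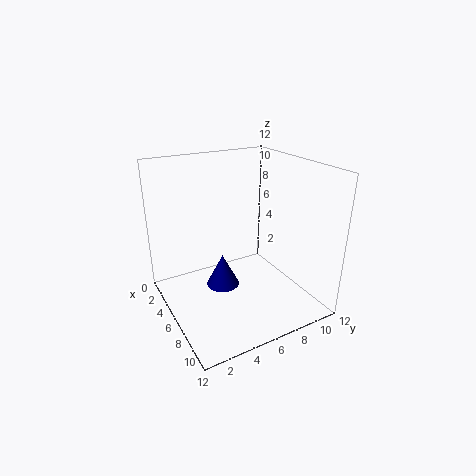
a = 4, b = 5.5, c = 0.5, s = 1.5, col = 'navy'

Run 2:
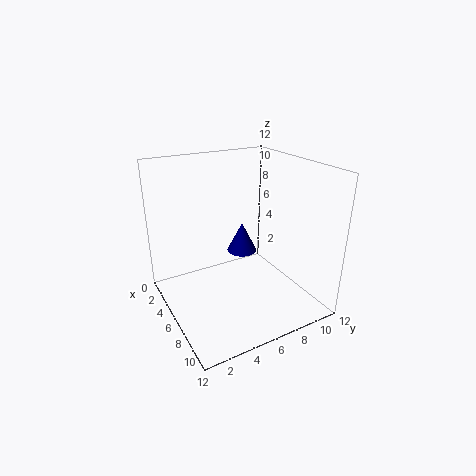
a = 1.5, b = 9, c = 2, s = 1.5, col = 'navy'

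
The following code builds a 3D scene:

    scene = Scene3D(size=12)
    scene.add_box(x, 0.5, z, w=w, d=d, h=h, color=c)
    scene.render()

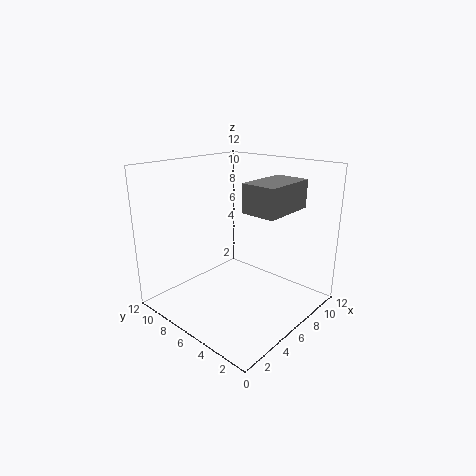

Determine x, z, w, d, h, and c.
x = 3; z = 9.5; w = 4; d = 2.5; h = 2; c = 'gray'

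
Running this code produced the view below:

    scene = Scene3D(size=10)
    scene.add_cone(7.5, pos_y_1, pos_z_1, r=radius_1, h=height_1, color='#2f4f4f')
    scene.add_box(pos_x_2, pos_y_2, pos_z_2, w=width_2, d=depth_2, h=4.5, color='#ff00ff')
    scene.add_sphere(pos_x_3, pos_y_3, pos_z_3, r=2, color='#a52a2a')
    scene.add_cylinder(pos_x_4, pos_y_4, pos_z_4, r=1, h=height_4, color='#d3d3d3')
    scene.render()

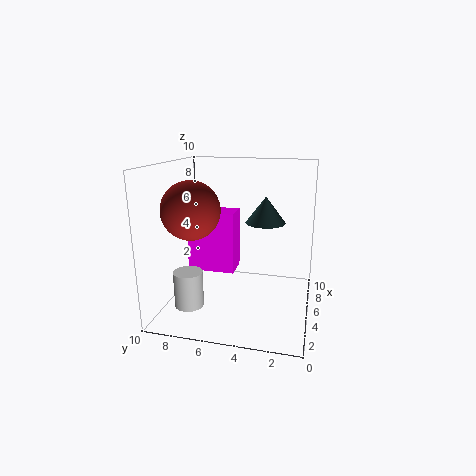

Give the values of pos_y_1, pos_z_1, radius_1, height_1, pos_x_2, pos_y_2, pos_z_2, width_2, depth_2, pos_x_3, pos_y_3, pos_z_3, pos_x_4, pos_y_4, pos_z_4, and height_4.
pos_y_1 = 3.5; pos_z_1 = 5.5; radius_1 = 1.5; height_1 = 2; pos_x_2 = 5.5; pos_y_2 = 5.5; pos_z_2 = 2; width_2 = 2; depth_2 = 3.5; pos_x_3 = 4; pos_y_3 = 8; pos_z_3 = 7; pos_x_4 = 3; pos_y_4 = 8; pos_z_4 = 0.5; height_4 = 2.5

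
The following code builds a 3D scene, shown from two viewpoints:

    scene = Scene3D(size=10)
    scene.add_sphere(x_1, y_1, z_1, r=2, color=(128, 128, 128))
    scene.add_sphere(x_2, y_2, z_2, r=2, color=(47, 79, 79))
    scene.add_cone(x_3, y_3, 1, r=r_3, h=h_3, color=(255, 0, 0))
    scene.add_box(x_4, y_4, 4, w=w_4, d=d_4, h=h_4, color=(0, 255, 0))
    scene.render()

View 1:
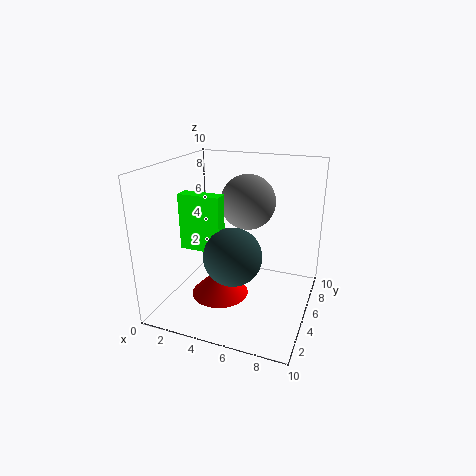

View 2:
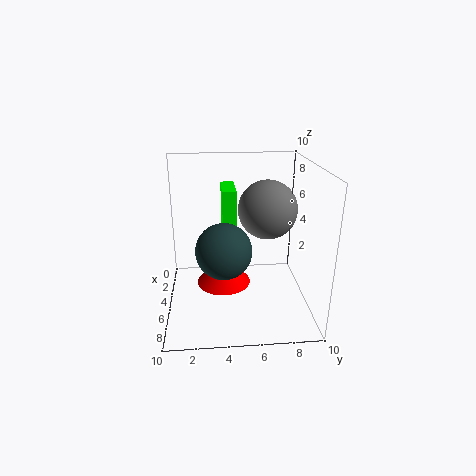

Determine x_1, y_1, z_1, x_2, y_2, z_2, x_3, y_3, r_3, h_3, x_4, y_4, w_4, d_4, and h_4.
x_1 = 5; y_1 = 7; z_1 = 7; x_2 = 5; y_2 = 4; z_2 = 4; x_3 = 4; y_3 = 4; r_3 = 2; h_3 = 2; x_4 = 1; y_4 = 4; w_4 = 3; d_4 = 1; h_4 = 4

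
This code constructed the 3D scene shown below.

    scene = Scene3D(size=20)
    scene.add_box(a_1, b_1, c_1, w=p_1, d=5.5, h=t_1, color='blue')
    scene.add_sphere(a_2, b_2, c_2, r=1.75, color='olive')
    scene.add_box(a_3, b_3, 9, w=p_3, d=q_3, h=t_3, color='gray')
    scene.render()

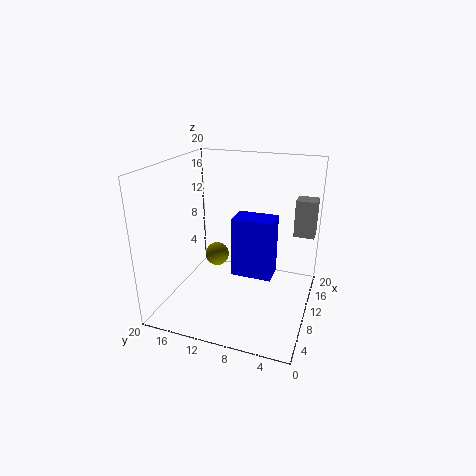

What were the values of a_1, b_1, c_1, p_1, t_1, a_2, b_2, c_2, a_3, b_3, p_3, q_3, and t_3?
a_1 = 8; b_1 = 4.75; c_1 = 5.25; p_1 = 3.5; t_1 = 8.25; a_2 = 11.75; b_2 = 14; c_2 = 6; a_3 = 15.25; b_3 = 0.25; p_3 = 2.75; q_3 = 3; t_3 = 5.5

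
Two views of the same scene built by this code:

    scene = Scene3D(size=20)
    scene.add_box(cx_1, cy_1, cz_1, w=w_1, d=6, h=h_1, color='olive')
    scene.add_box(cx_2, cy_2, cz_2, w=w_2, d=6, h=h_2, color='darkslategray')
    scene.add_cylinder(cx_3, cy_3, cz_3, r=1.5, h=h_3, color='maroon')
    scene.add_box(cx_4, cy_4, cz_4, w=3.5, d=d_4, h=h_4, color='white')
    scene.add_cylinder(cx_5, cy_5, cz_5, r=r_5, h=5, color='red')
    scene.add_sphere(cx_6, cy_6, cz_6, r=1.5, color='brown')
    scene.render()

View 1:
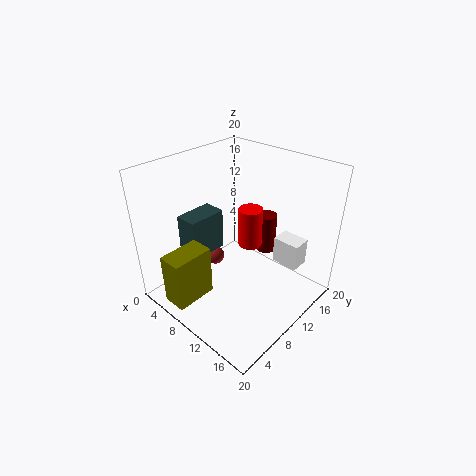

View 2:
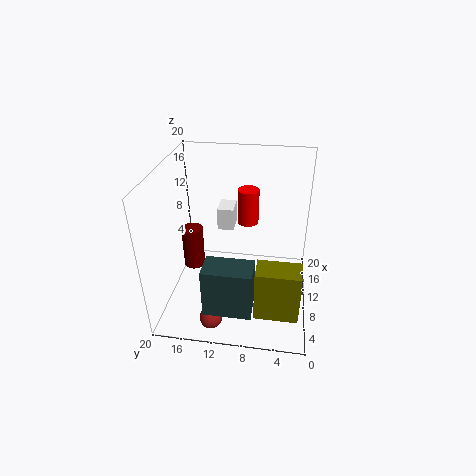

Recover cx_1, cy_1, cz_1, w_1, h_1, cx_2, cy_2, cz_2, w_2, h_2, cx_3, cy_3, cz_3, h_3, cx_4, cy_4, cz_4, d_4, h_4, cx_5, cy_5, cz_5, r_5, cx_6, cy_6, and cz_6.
cx_1 = 4, cy_1 = 1, cz_1 = 1, w_1 = 3.5, h_1 = 7.5, cx_2 = 0.5, cy_2 = 7, cz_2 = 4.5, w_2 = 3.5, h_2 = 6.5, cx_3 = 10, cy_3 = 16.5, cz_3 = 5, h_3 = 6, cx_4 = 15, cy_4 = 11.5, cz_4 = 8, d_4 = 2.5, h_4 = 3.5, cx_5 = 13, cy_5 = 9, cz_5 = 11, r_5 = 1.5, cx_6 = 2.5, cy_6 = 12.5, cz_6 = 2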